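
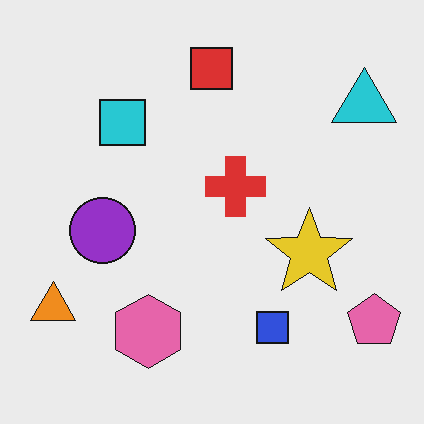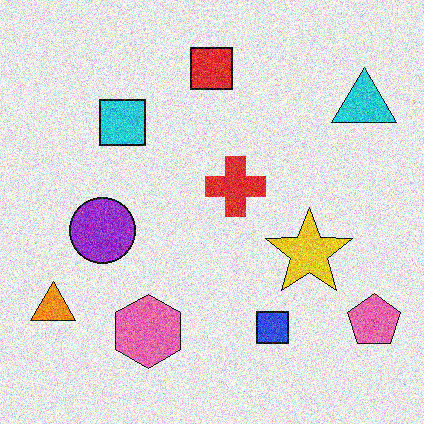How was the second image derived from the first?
The transformation is: degraded with heavy additive noise.

Random speckle covers the whole image, including the flat background.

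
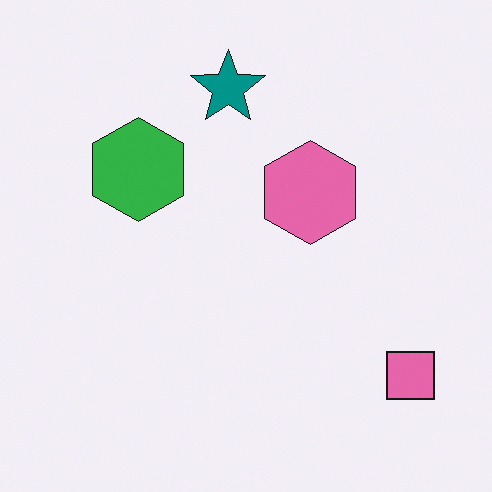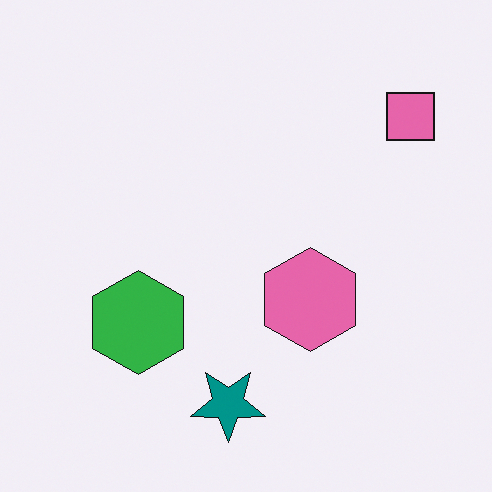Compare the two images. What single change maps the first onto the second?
The second image is the first flipped vertically (top ↔ bottom).

The teal star is in the top of the first image and the bottom of the second — shapes on opposite sides of the horizontal midline have swapped in a mirror flip.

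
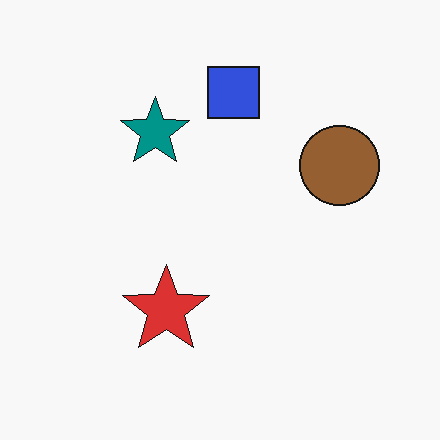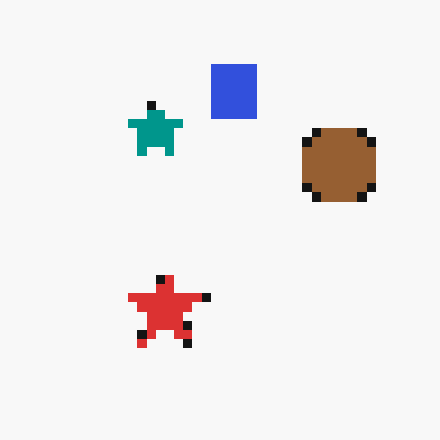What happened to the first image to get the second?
The image was heavily pixelated into large blocks.

Shapes are reduced to large square blocks; fine edges and outlines are lost — a downscale-then-upscale (mosaic) effect.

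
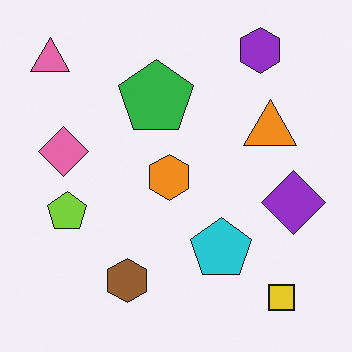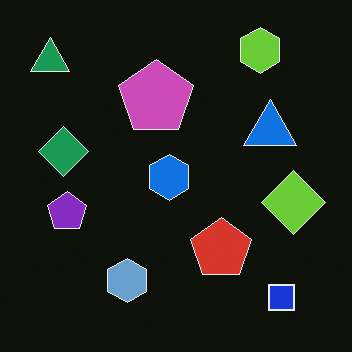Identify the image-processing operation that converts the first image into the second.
The second image is the first color-inverted (negative).

The light background has become dark and every shape's color is its complement — a photographic negative.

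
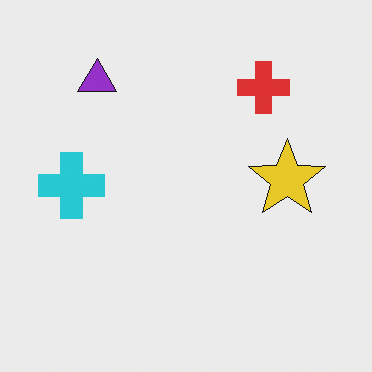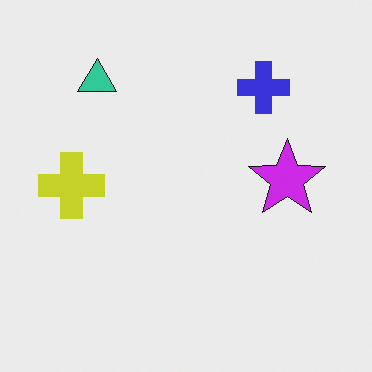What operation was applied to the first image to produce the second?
The second image is the first hue-shifted by a large amount.

Every shape's color has rotated by the same amount around the hue wheel — a uniform hue shift.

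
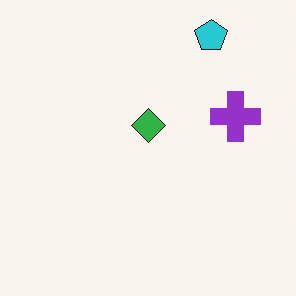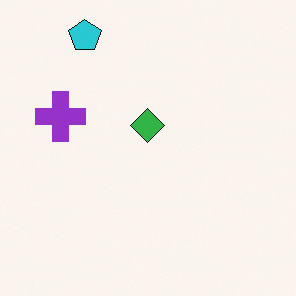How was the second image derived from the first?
It was flipped horizontally (left ↔ right).

The purple cross is in the right of the first image and the left of the second — shapes on opposite sides of the vertical midline have swapped in a mirror flip.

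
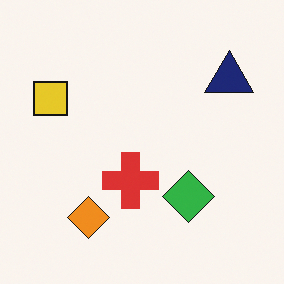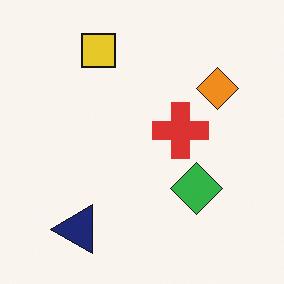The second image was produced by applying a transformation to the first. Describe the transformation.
This is the original image transposed (reflected across the top-left ↔ bottom-right diagonal).

Shapes have swapped their row and column positions — what was in the top-right is now in the bottom-left — a diagonal reflection.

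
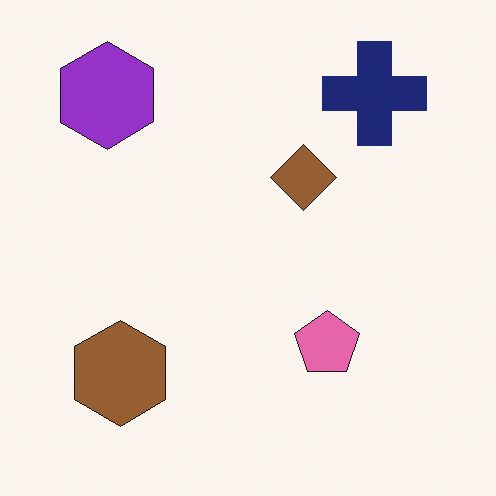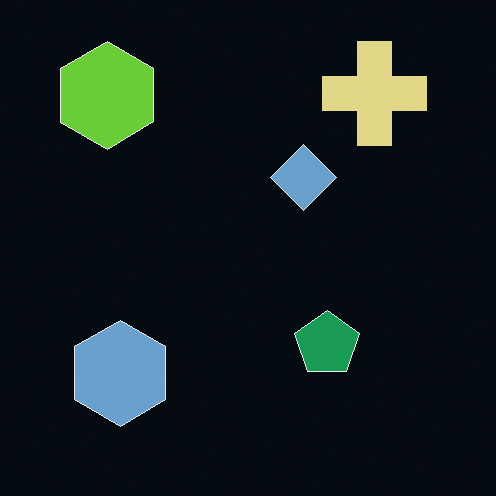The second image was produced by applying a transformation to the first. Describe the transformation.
This is the original image color-inverted (negative).

The light background has become dark and every shape's color is its complement — a photographic negative.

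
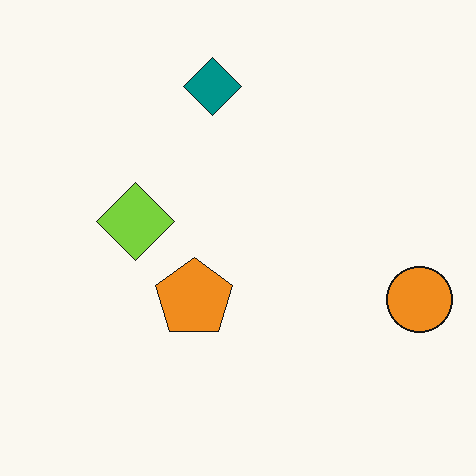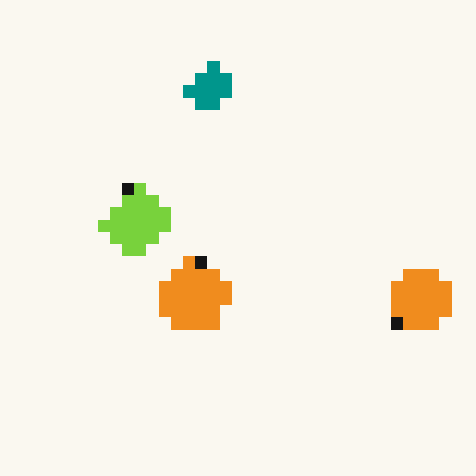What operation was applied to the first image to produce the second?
This is the original image heavily pixelated into large blocks.

Shapes are reduced to large square blocks; fine edges and outlines are lost — a downscale-then-upscale (mosaic) effect.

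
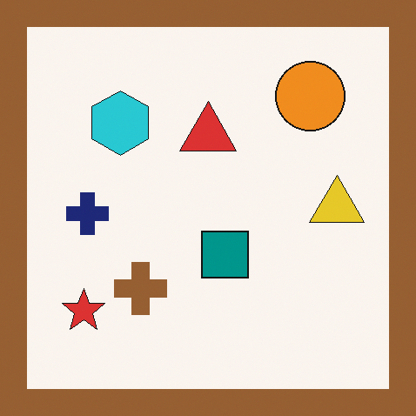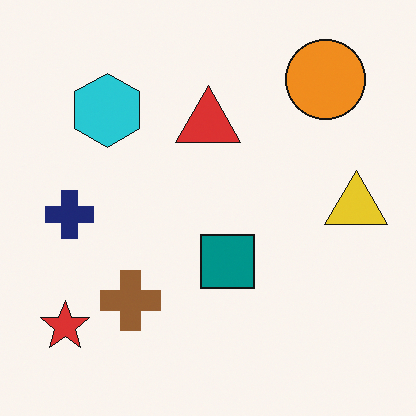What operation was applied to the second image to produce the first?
The transformation is: framed with a brown border.

A solid brown frame runs around the edge of the first image, with the content slightly shrunk inside it.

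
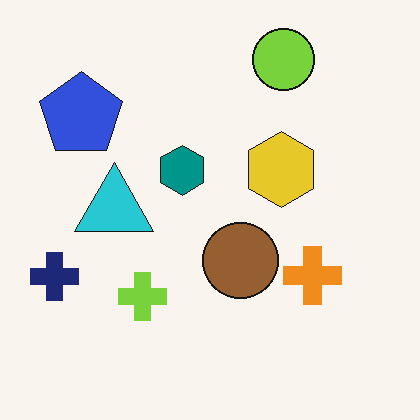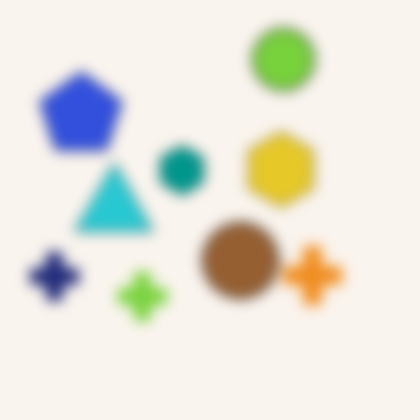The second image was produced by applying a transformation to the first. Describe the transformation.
The second image is the first strongly gaussian-blurred.

Shape edges and outlines are uniformly softened across the whole image.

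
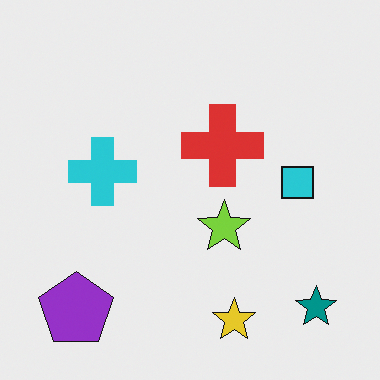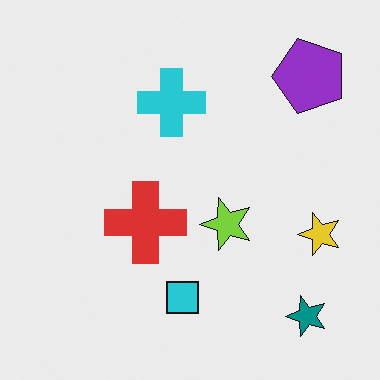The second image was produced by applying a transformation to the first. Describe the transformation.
The image was transposed (reflected across the top-left ↔ bottom-right diagonal).

Shapes have swapped their row and column positions — what was in the top-right is now in the bottom-left — a diagonal reflection.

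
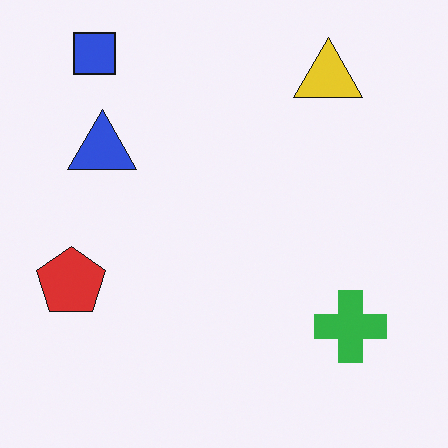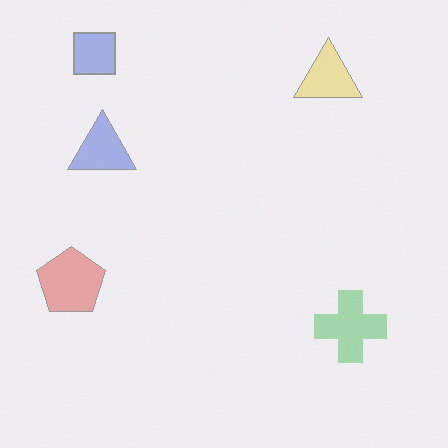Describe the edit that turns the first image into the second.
The transformation is: washed out (contrast reduced).

Tones are pushed toward mid-grey across the whole image — a global contrast change.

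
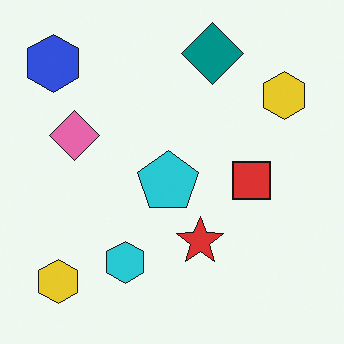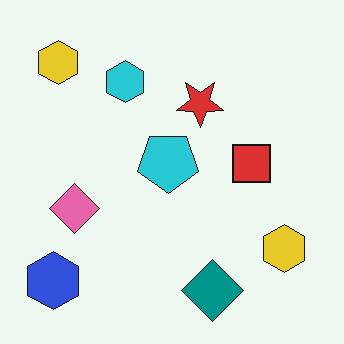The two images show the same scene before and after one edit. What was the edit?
The image was flipped vertically (top ↔ bottom).

The teal diamond is in the top of the first image and the bottom of the second — shapes on opposite sides of the horizontal midline have swapped in a mirror flip.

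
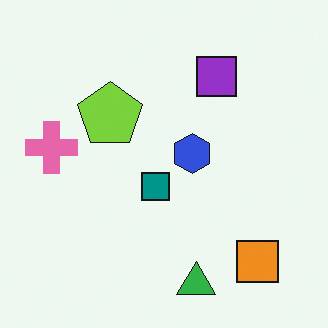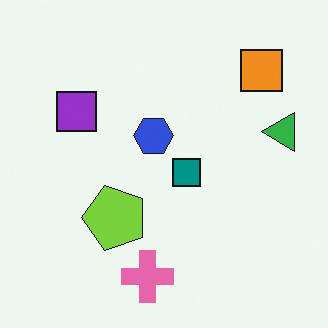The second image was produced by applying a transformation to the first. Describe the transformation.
The second image is the first rotated 90° counter-clockwise.

The orange square sits in the bottom-right of the first image and the top-right of the second — consistent with a whole-image 90° counter-clockwise rotation.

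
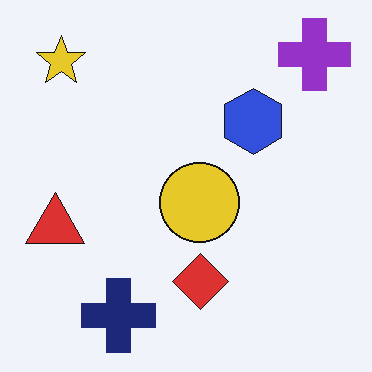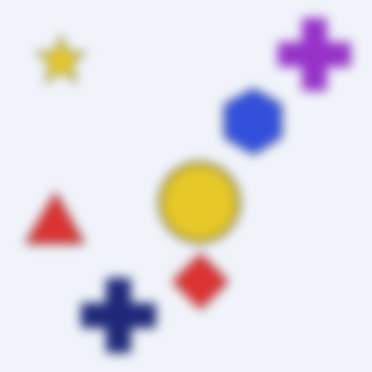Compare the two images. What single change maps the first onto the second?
The second image is the first strongly gaussian-blurred.

Shape edges and outlines are uniformly softened across the whole image.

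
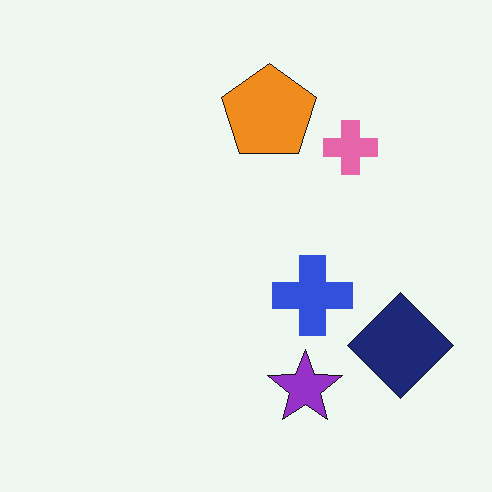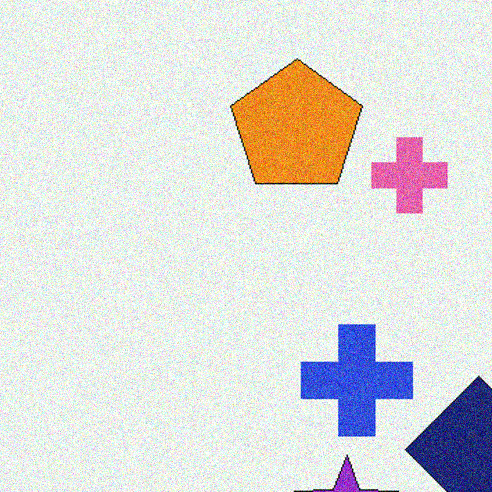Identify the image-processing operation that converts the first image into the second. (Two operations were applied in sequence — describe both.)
Cropped to a modestly smaller region and rescaled, then degraded with visible gaussian noise.

The visible shapes are larger and the field of view is narrower; shapes near the original edges may be partly or wholly outside the frame — a crop-and-rescale. Random speckle covers the whole image, including the flat background.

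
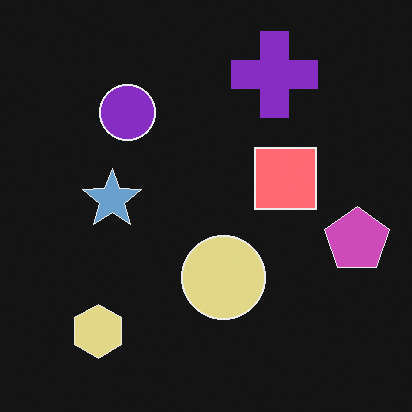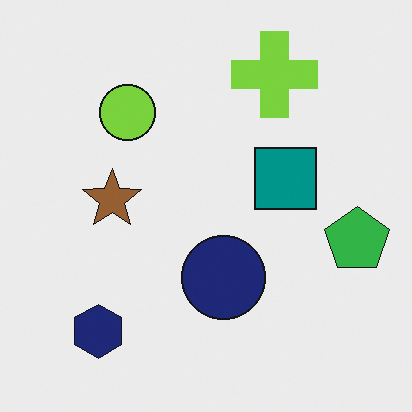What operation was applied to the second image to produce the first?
The transformation is: color-inverted (negative).

The light background has become dark and every shape's color is its complement — a photographic negative.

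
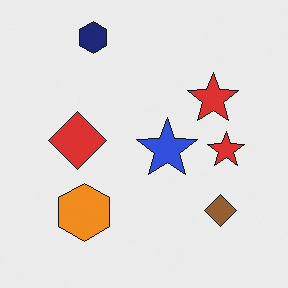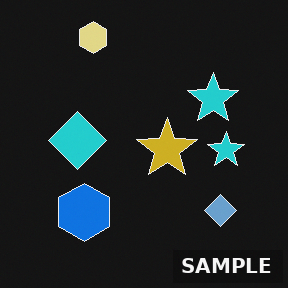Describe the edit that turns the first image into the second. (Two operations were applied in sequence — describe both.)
This is the original image color-inverted (negative), then watermarked with the text "SAMPLE" in the lower-right corner.

The light background has become dark and every shape's color is its complement — a photographic negative. A dark label reading "SAMPLE" appears in the lower-right corner.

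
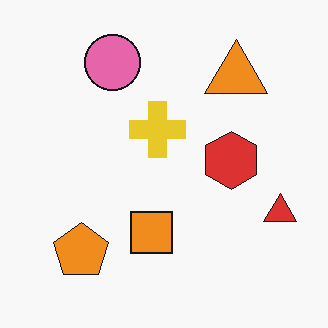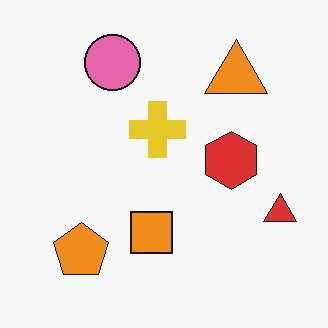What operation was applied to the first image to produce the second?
The second image is the first given moderate JPEG compression.

Blocky 8×8 compression artifacts appear around shape edges and the flat background shows ringing — characteristic JPEG degradation.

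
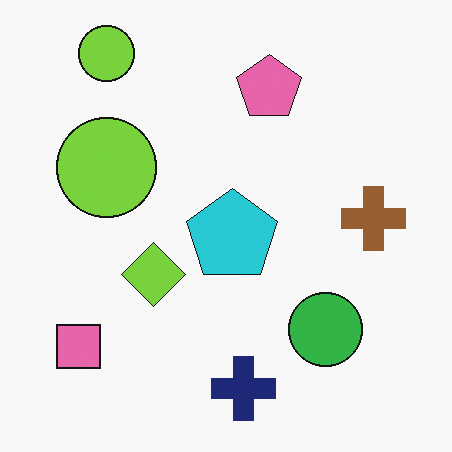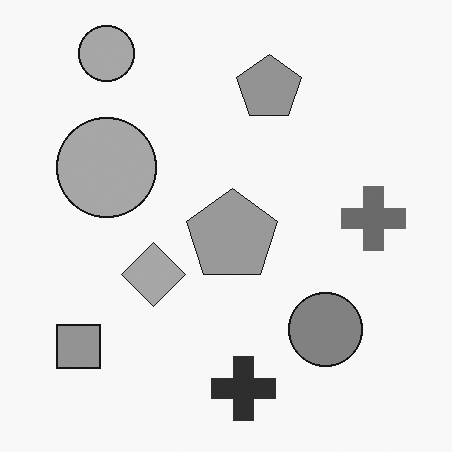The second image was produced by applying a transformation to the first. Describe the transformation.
The second image is the first converted to grayscale.

All color is removed — every shape is now a shade of grey.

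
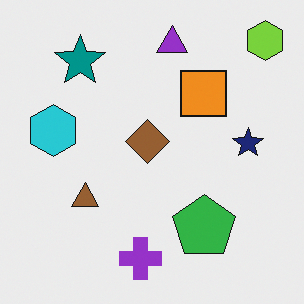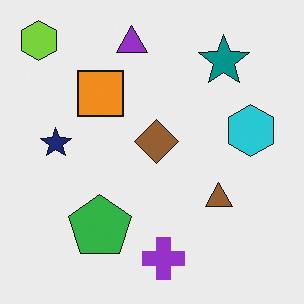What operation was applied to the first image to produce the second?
This is the original image flipped horizontally (left ↔ right).

The lime hexagon is in the top-right of the first image and the top-left of the second — shapes on opposite sides of the vertical midline have swapped in a mirror flip.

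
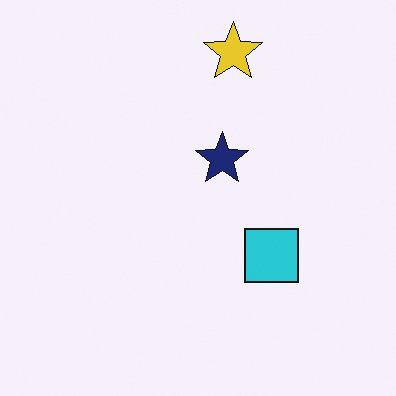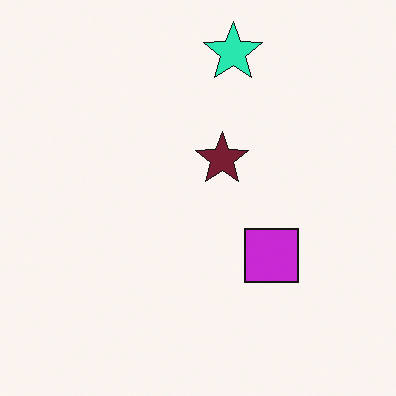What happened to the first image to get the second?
It was hue-shifted noticeably.

Every shape's color has rotated by the same amount around the hue wheel — a uniform hue shift.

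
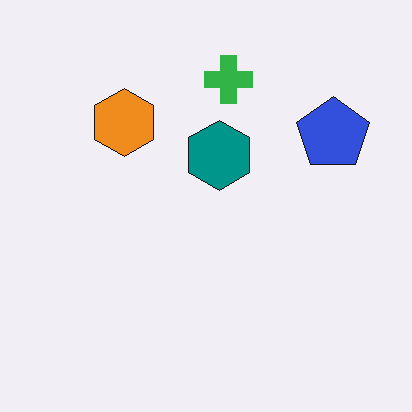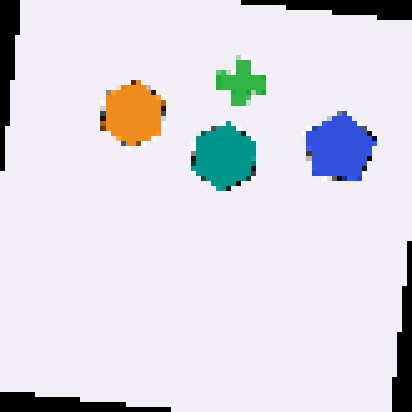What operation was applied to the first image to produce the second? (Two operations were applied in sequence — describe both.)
This is the original image rotated clockwise by a slight angle, then lightly pixelated (a mild mosaic effect).

Every shape is tilted by the same angle and the image corners show triangular fill wedges — a whole-image rotation by a non-right angle. Shapes are reduced to large square blocks; fine edges and outlines are lost — a downscale-then-upscale (mosaic) effect.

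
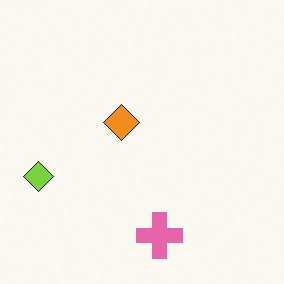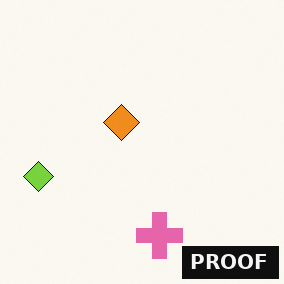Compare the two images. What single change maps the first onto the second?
It was watermarked with the text "PROOF" in the lower-right corner.

A dark label reading "PROOF" appears in the lower-right corner.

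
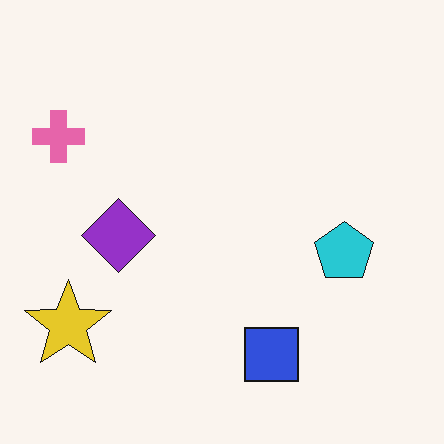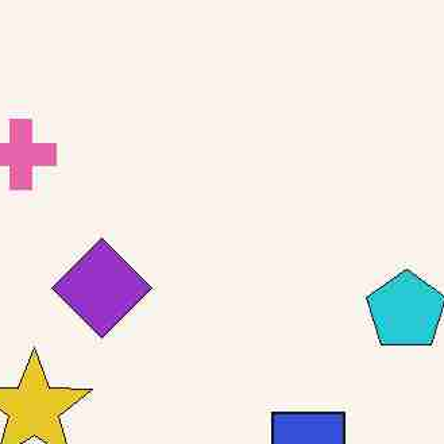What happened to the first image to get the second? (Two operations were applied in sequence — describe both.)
It was degraded with heavy JPEG compression, then cropped to a modestly smaller region and rescaled.

Blocky 8×8 compression artifacts appear around shape edges and the flat background shows ringing — characteristic JPEG degradation. The visible shapes are larger and the field of view is narrower; shapes near the original edges may be partly or wholly outside the frame — a crop-and-rescale.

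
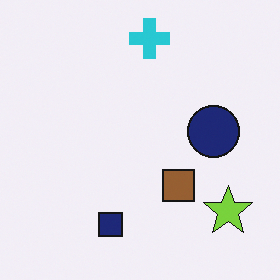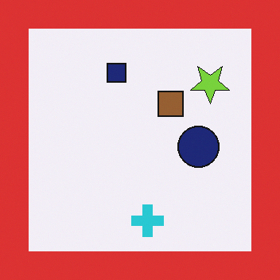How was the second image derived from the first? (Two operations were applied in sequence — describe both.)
Flipped vertically (top ↔ bottom), then framed with a red border.

The cyan cross is in the top of the first image and the bottom of the second — shapes on opposite sides of the horizontal midline have swapped in a mirror flip. A solid red frame runs around the edge of the second image, with the content slightly shrunk inside it.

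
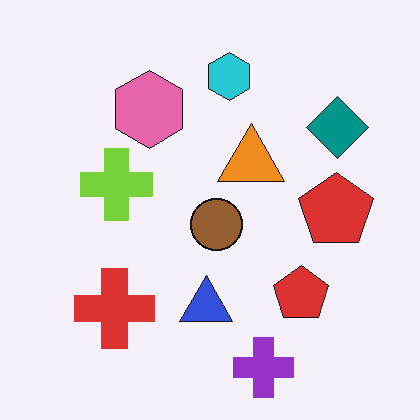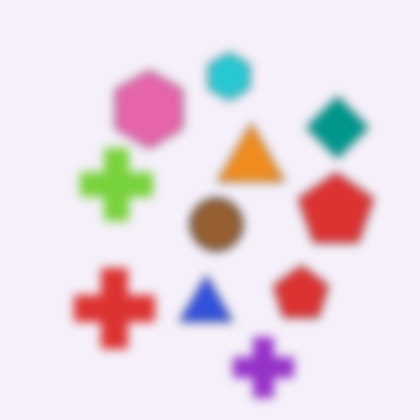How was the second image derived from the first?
Noticeably gaussian-blurred.

Shape edges and outlines are uniformly softened across the whole image.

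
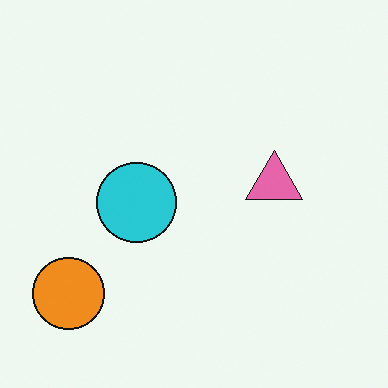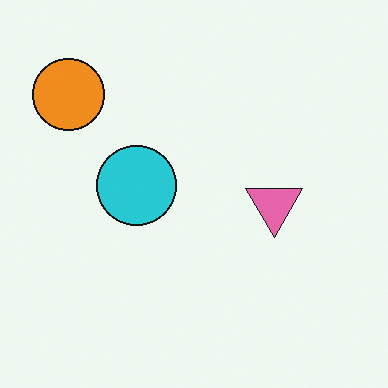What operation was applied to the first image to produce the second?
The image was flipped vertically (top ↔ bottom).

The orange circle is in the bottom-left of the first image and the top-left of the second — shapes on opposite sides of the horizontal midline have swapped in a mirror flip.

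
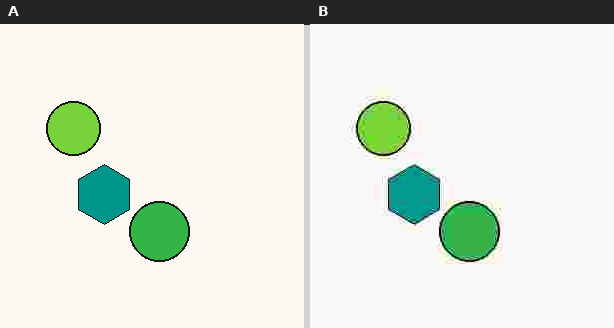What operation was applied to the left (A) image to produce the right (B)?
The transformation is: heavily JPEG-compressed with obvious blocking artifacts.

Blocky 8×8 compression artifacts appear around shape edges and the flat background shows ringing — characteristic JPEG degradation.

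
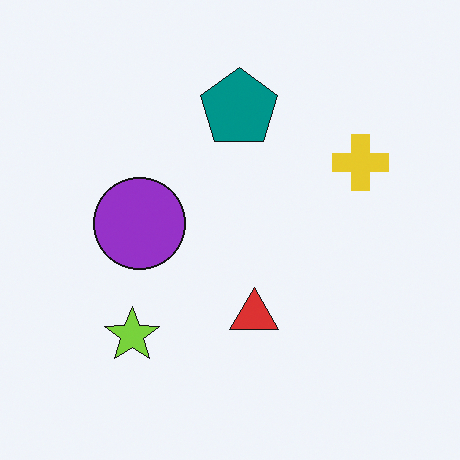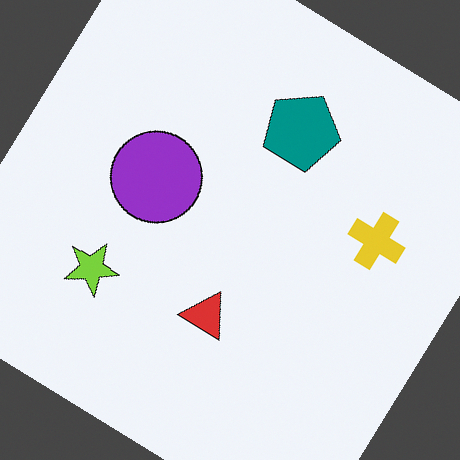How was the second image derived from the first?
It was rotated clockwise by a large amount — several tens of degrees.

Every shape is tilted by the same angle and the image corners show triangular fill wedges — a whole-image rotation by a non-right angle.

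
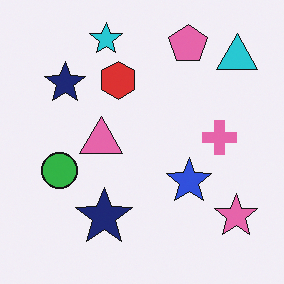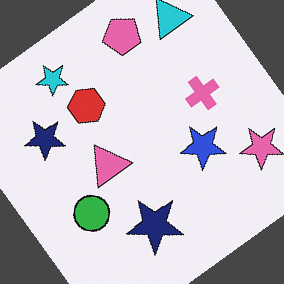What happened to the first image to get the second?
The transformation is: rotated counter-clockwise by a large amount — several tens of degrees.

Every shape is tilted by the same angle and the image corners show triangular fill wedges — a whole-image rotation by a non-right angle.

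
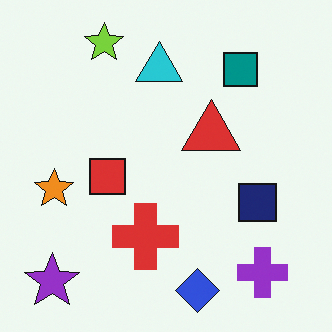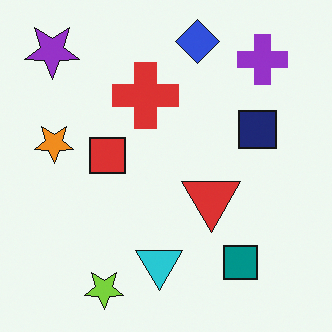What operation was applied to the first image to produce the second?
It was flipped vertically (top ↔ bottom).

The blue diamond is in the bottom of the first image and the top of the second — shapes on opposite sides of the horizontal midline have swapped in a mirror flip.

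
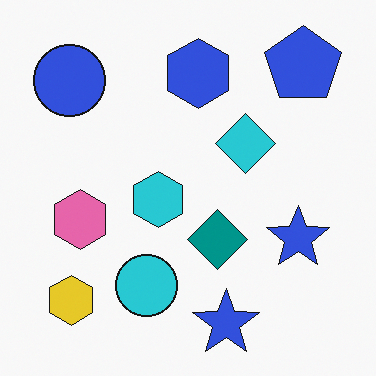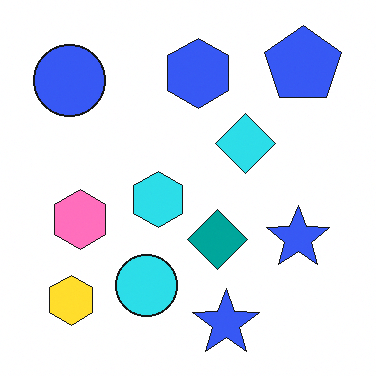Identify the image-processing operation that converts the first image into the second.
This is the original image slightly brightened.

Every pixel — background and shapes alike — is uniformly brightened.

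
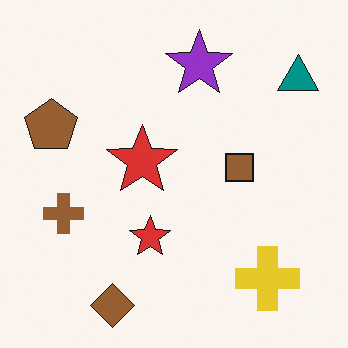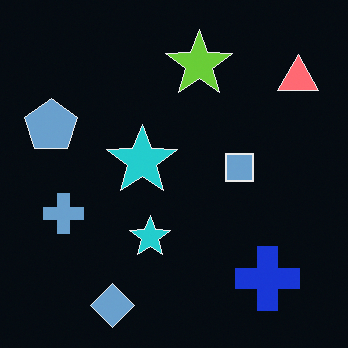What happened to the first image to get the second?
The image was color-inverted (negative).

The light background has become dark and every shape's color is its complement — a photographic negative.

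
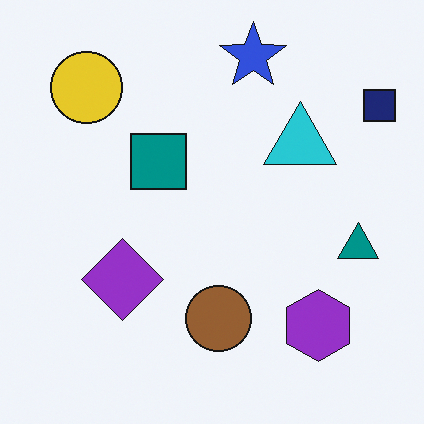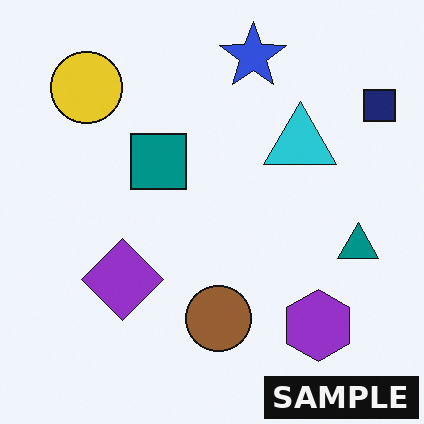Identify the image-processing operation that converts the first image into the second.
Watermarked with the text "SAMPLE" in the lower-right corner.

A dark label reading "SAMPLE" appears in the lower-right corner.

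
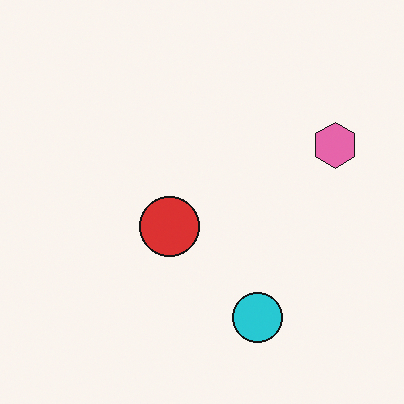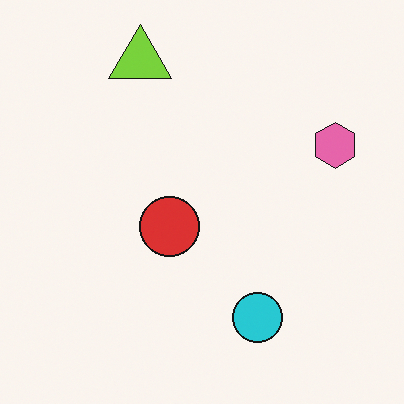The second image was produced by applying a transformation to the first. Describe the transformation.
It was overlaid with an additional lime triangle.

A lime triangle appears in the second image that is absent from the first.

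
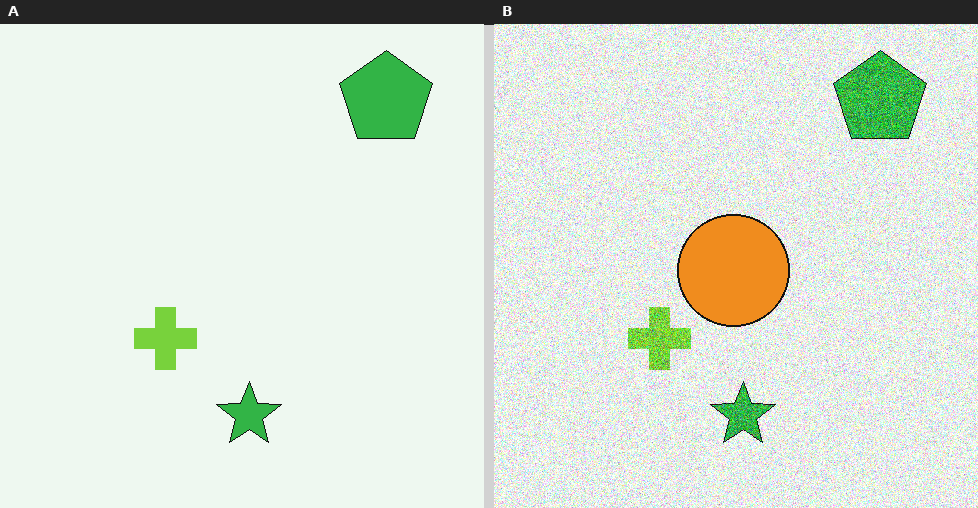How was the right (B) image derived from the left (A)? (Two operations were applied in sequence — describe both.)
Degraded with heavy additive noise, then overlaid with an additional orange circle.

Random speckle covers the whole image, including the flat background. An orange circle appears in the right (B) image that is absent from the left (A).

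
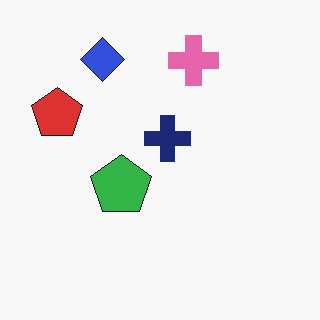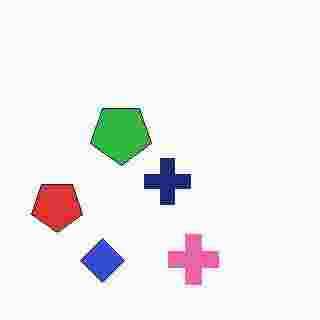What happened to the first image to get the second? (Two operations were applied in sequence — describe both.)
The image was heavily JPEG-compressed with obvious blocking artifacts, then flipped vertically (top ↔ bottom).

Blocky 8×8 compression artifacts appear around shape edges and the flat background shows ringing — characteristic JPEG degradation. The blue diamond is in the top-left of the first image and the bottom-left of the second — shapes on opposite sides of the horizontal midline have swapped in a mirror flip.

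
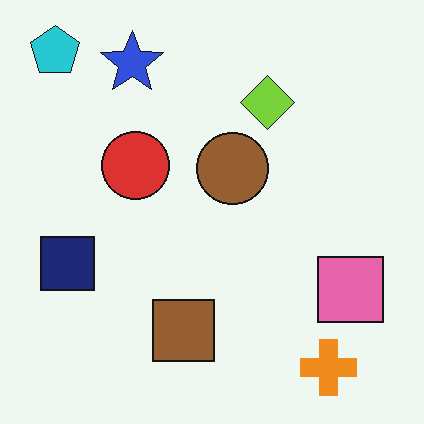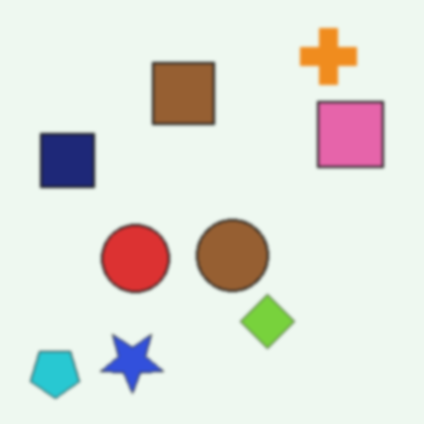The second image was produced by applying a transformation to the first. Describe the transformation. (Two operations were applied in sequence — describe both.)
The image was flipped vertically (top ↔ bottom), then lightly blurred.

The cyan pentagon is in the top-left of the first image and the bottom-left of the second — shapes on opposite sides of the horizontal midline have swapped in a mirror flip. Shape edges and outlines are uniformly softened across the whole image.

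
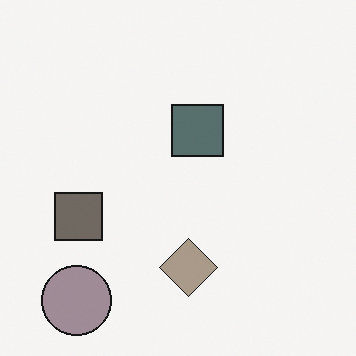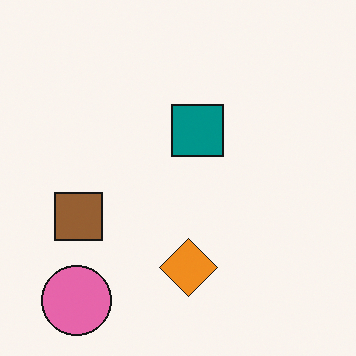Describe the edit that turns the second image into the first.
It was made much more muted (saturation change).

All colors are more muted and greyish — a global saturation change.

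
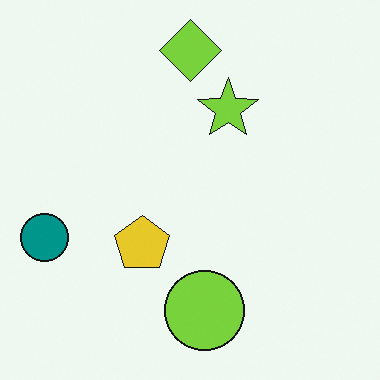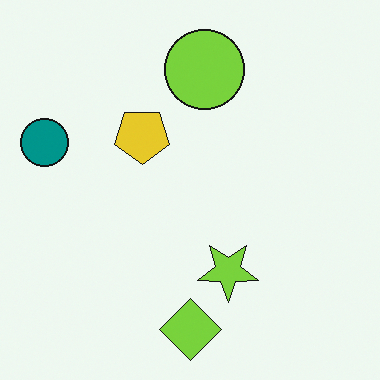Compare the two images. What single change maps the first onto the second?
The transformation is: flipped vertically (top ↔ bottom).

The lime diamond is in the top of the first image and the bottom of the second — shapes on opposite sides of the horizontal midline have swapped in a mirror flip.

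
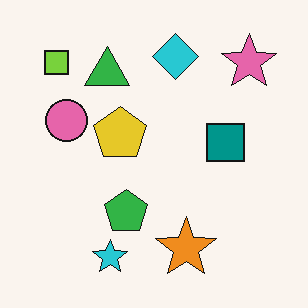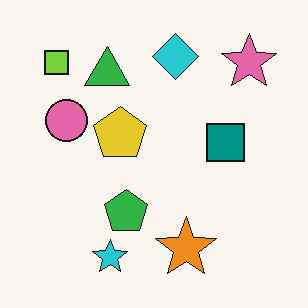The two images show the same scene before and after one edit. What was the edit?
This is the original image JPEG-compressed with visible artifacts.

Blocky 8×8 compression artifacts appear around shape edges and the flat background shows ringing — characteristic JPEG degradation.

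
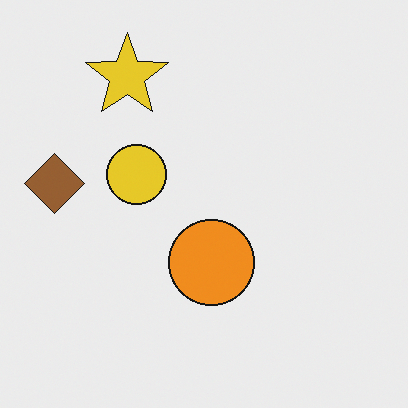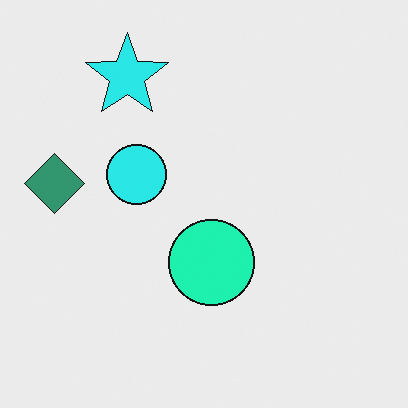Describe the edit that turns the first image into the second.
Hue-shifted through roughly a third of the color wheel.

Every shape's color has rotated by the same amount around the hue wheel — a uniform hue shift.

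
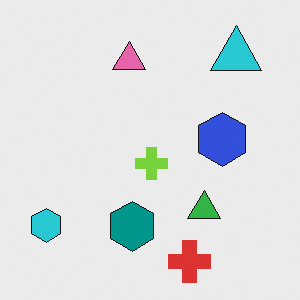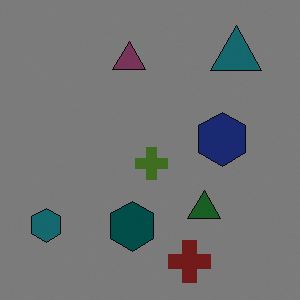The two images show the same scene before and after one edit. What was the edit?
Substantially darkened.

Every pixel — background and shapes alike — is uniformly darkened.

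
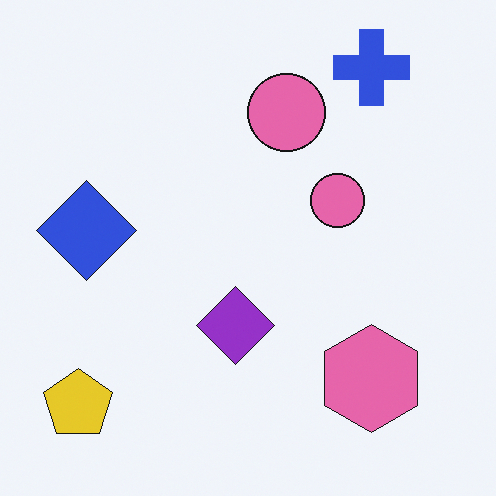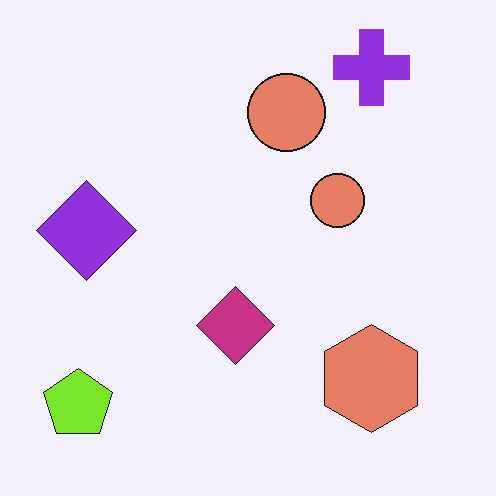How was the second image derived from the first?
The transformation is: hue-shifted slightly.

Every shape's color has rotated by the same amount around the hue wheel — a uniform hue shift.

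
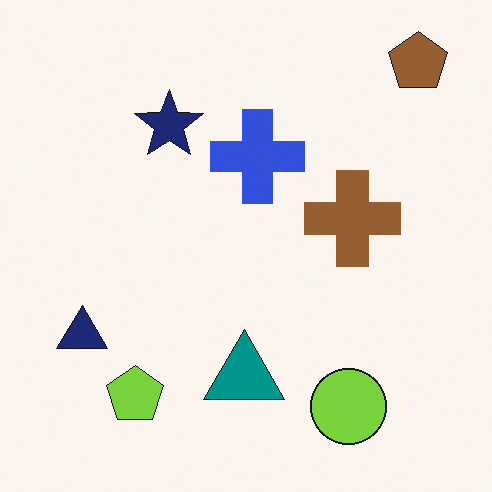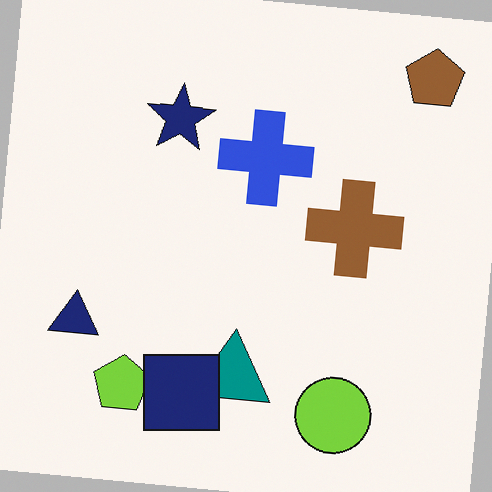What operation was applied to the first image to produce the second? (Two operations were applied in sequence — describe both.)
It was rotated clockwise by a few degrees, then overlaid with an additional navy square.

Every shape is tilted by the same angle and the image corners show triangular fill wedges — a whole-image rotation by a non-right angle. A navy square appears in the second image that is absent from the first.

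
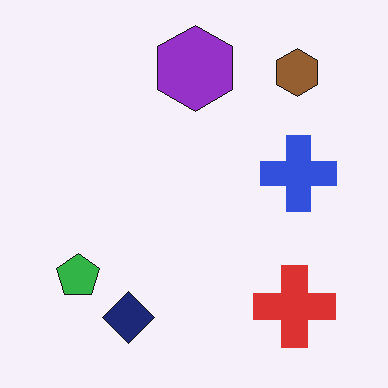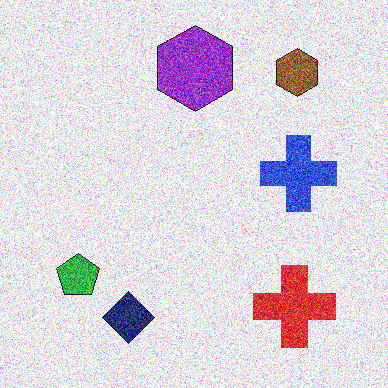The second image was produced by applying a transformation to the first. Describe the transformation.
The transformation is: degraded with a thick layer of grain.

Random speckle covers the whole image, including the flat background.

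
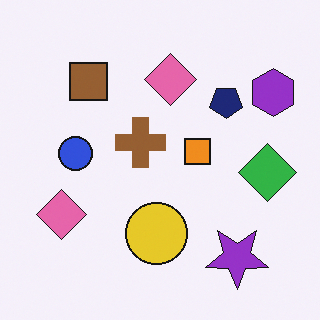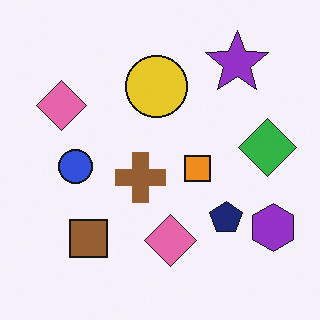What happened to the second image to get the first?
The image was flipped vertically (top ↔ bottom).

The purple star is in the top-right of the second image and the bottom-right of the first — shapes on opposite sides of the horizontal midline have swapped in a mirror flip.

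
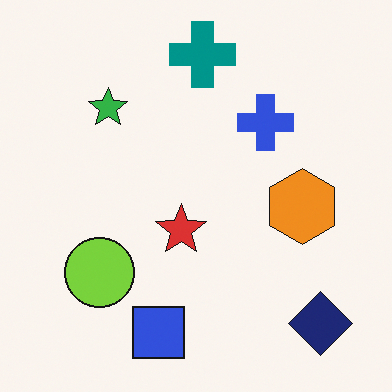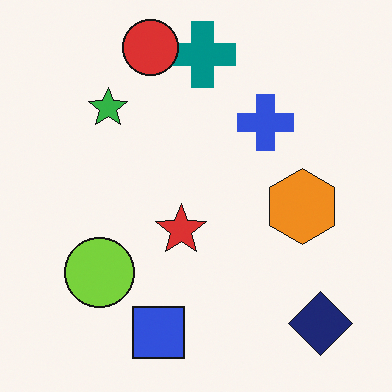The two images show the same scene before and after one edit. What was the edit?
Overlaid with an additional red circle.

A red circle appears in the second image that is absent from the first.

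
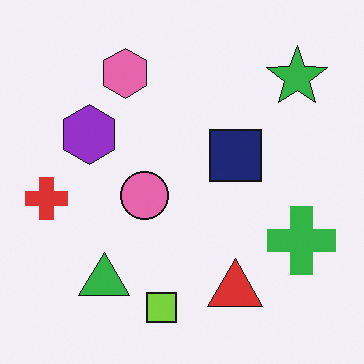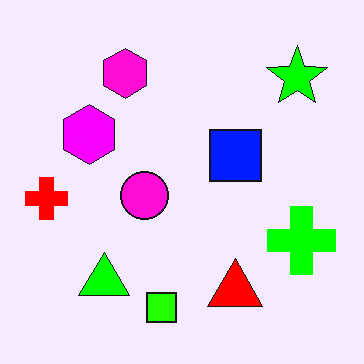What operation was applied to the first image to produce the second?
The image was heavily oversaturated.

All colors are more vivid — a global saturation change.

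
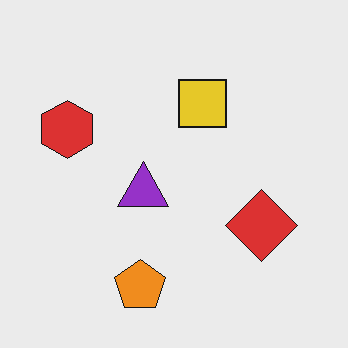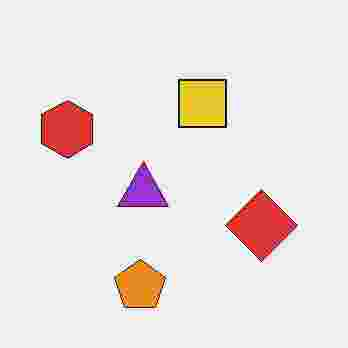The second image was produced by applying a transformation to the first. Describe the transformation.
The second image is the first heavily JPEG-compressed with obvious blocking artifacts.

Blocky 8×8 compression artifacts appear around shape edges and the flat background shows ringing — characteristic JPEG degradation.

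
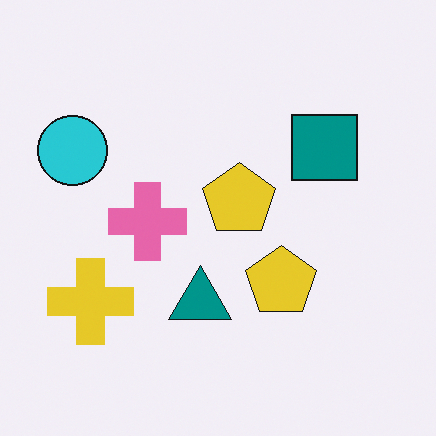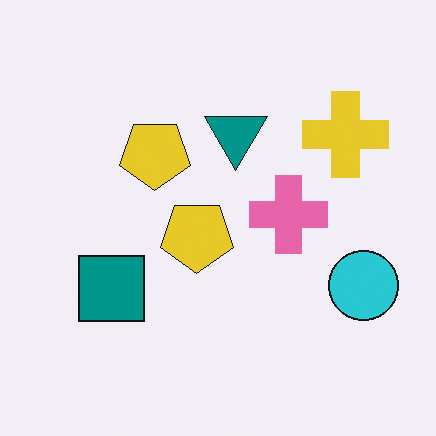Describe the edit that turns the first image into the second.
The second image is the first rotated 180°.

The cyan circle sits in the left of the first image and the right of the second — consistent with a whole-image 180° rotation.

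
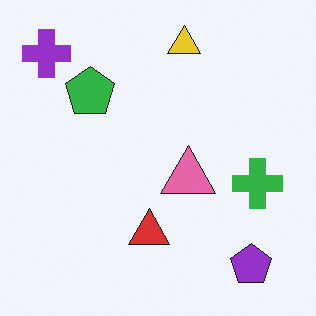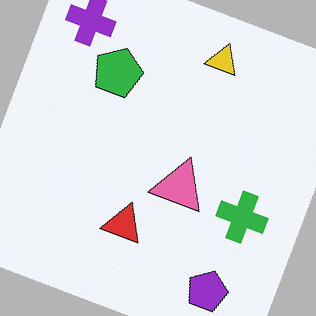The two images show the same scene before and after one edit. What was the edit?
The image was rotated clockwise by a clearly visible amount.

Every shape is tilted by the same angle and the image corners show triangular fill wedges — a whole-image rotation by a non-right angle.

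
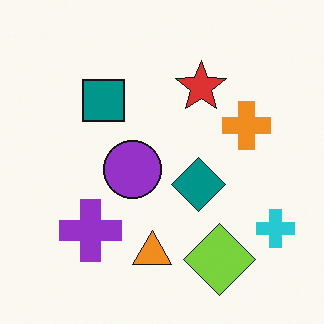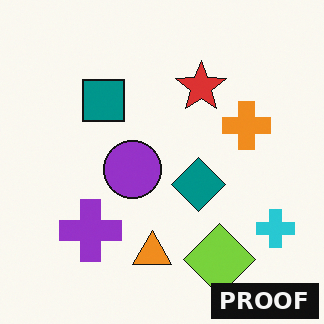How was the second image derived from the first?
Watermarked with the text "PROOF" in the lower-right corner.

A dark label reading "PROOF" appears in the lower-right corner.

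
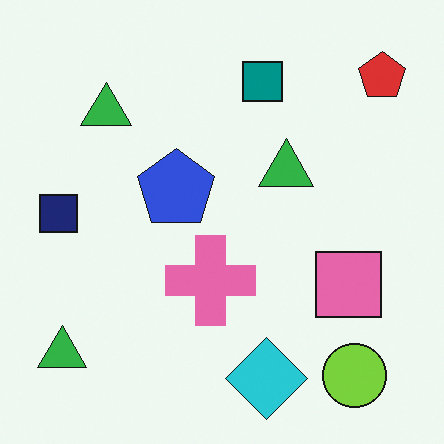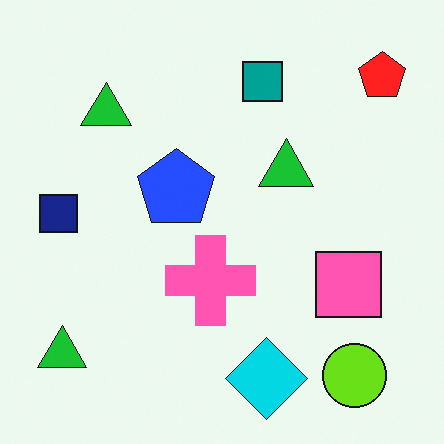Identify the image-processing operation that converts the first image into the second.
It was slightly oversaturated.

All colors are more vivid — a global saturation change.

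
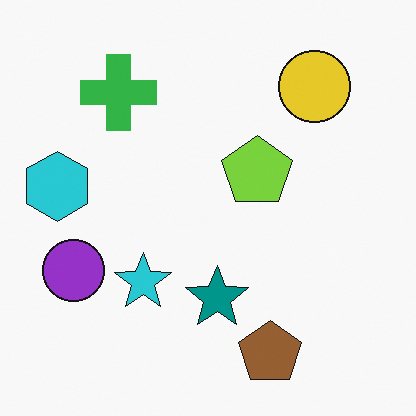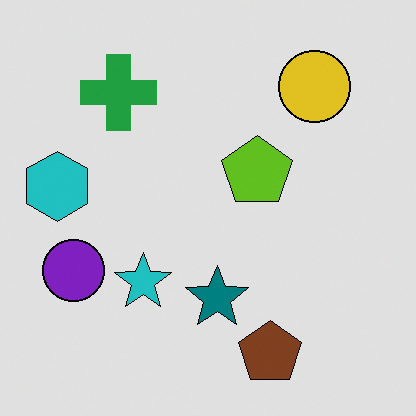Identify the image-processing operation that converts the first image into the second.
The transformation is: moderately posterized.

Each flat color has snapped to a coarser quantized level — most visibly, the near-white background has dropped to a flat grey.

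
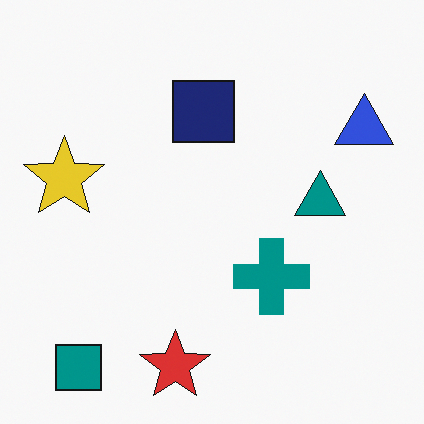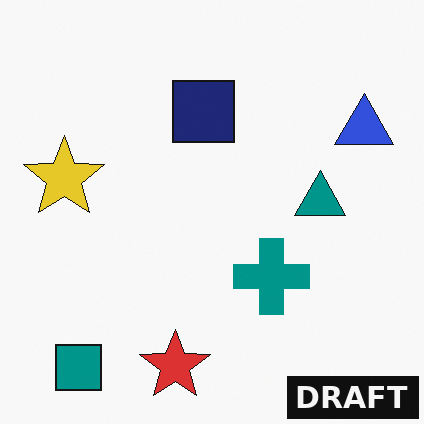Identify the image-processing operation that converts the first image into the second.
The transformation is: watermarked with the text "DRAFT" in the lower-right corner.

A dark label reading "DRAFT" appears in the lower-right corner.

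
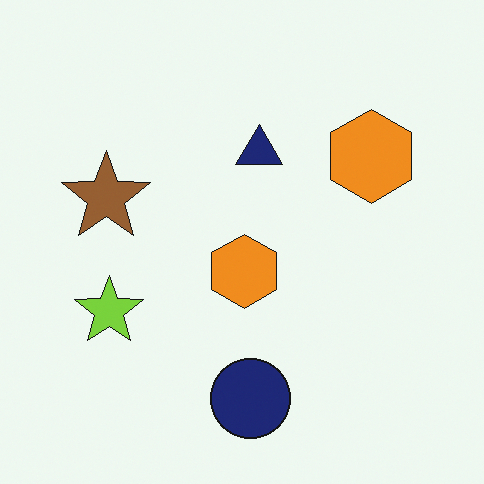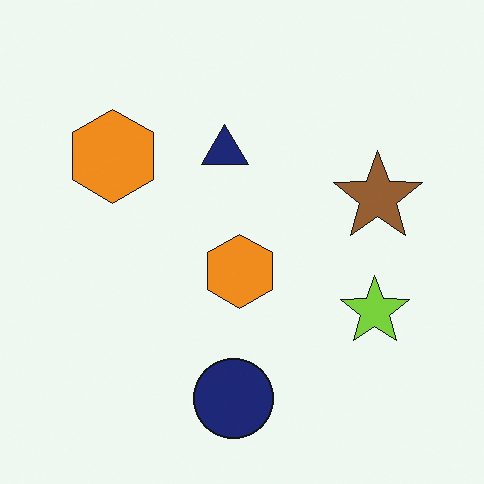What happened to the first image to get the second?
The image was flipped horizontally (left ↔ right).

The brown star is in the left of the first image and the right of the second — shapes on opposite sides of the vertical midline have swapped in a mirror flip.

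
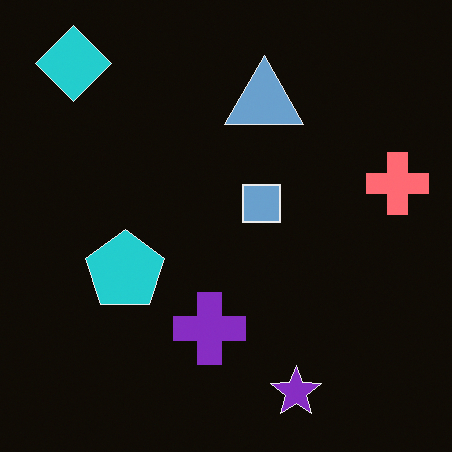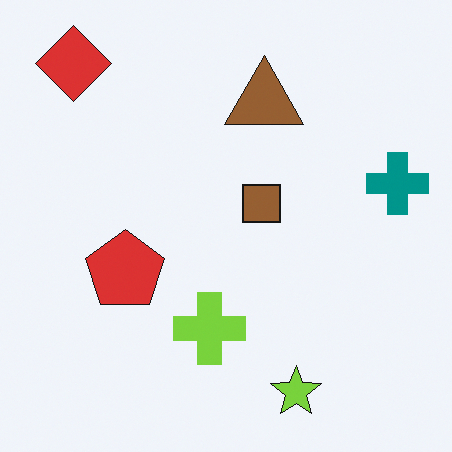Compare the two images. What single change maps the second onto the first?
It was color-inverted (negative).

The light background has become dark and every shape's color is its complement — a photographic negative.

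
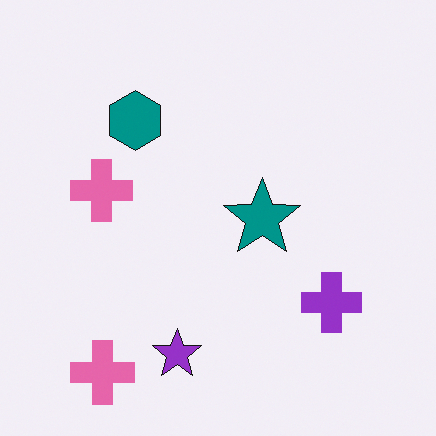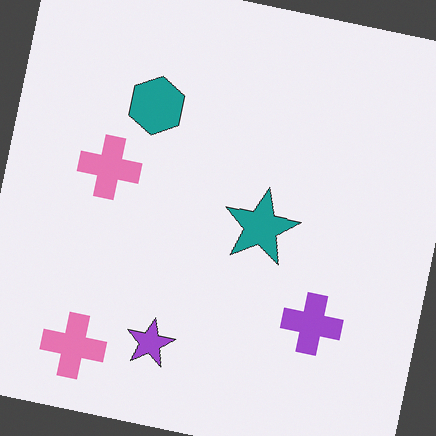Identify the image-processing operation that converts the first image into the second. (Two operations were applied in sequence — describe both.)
The image was given slightly reduced contrast, then rotated clockwise by a few degrees.

Tones are pushed toward mid-grey across the whole image — a global contrast change. Every shape is tilted by the same angle and the image corners show triangular fill wedges — a whole-image rotation by a non-right angle.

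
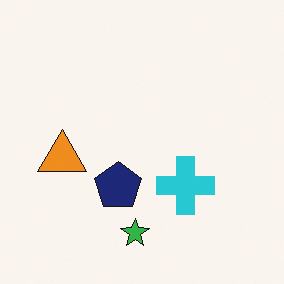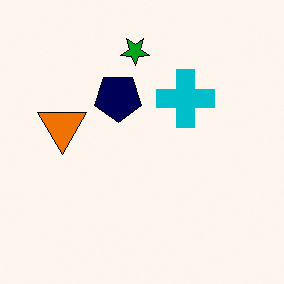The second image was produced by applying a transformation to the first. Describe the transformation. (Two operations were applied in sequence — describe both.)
The image was flipped vertically (top ↔ bottom), then given slightly increased contrast.

The green star is in the bottom of the first image and the top of the second — shapes on opposite sides of the horizontal midline have swapped in a mirror flip. Tones are pushed away from mid-grey across the whole image — a global contrast change.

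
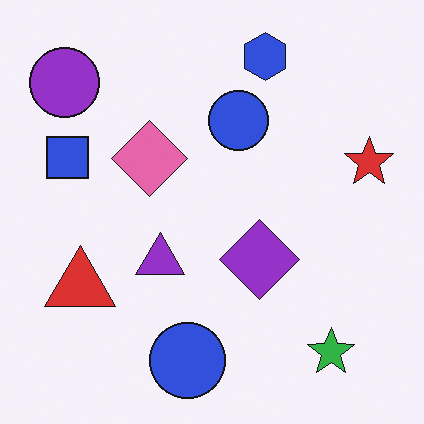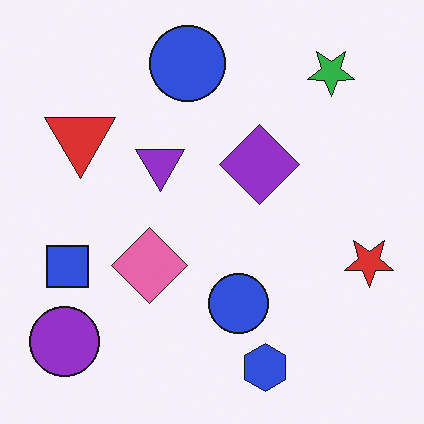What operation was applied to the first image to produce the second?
It was flipped vertically (top ↔ bottom).

The blue hexagon is in the top of the first image and the bottom of the second — shapes on opposite sides of the horizontal midline have swapped in a mirror flip.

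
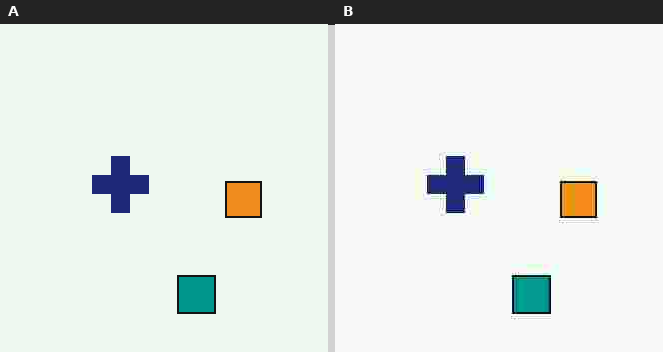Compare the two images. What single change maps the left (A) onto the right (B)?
It was heavily JPEG-compressed with obvious blocking artifacts.

Blocky 8×8 compression artifacts appear around shape edges and the flat background shows ringing — characteristic JPEG degradation.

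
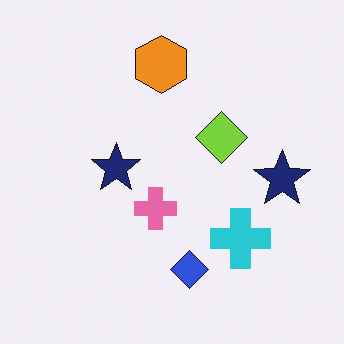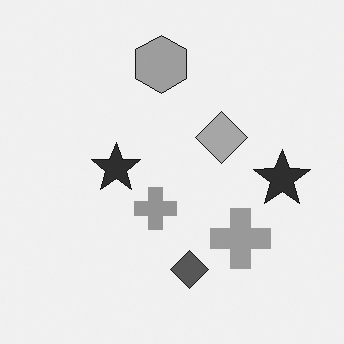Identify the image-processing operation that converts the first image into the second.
It was converted to grayscale.

All color is removed — every shape is now a shade of grey.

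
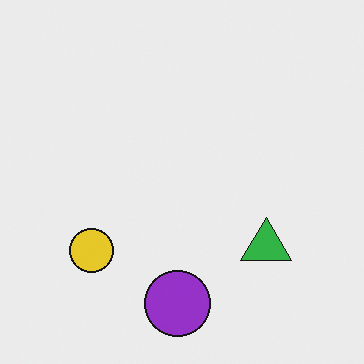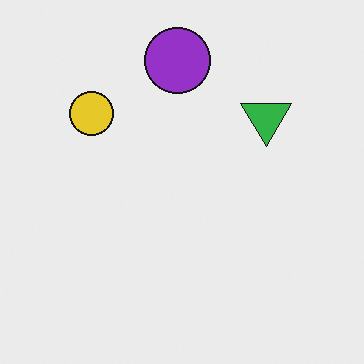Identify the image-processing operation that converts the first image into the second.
The second image is the first flipped vertically (top ↔ bottom).

The purple circle is in the bottom of the first image and the top of the second — shapes on opposite sides of the horizontal midline have swapped in a mirror flip.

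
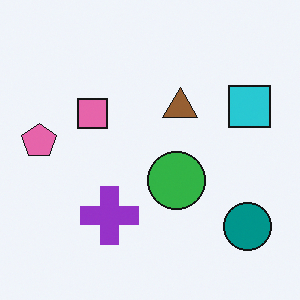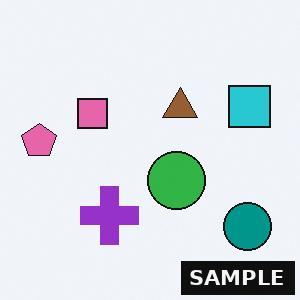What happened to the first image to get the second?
Watermarked with the text "SAMPLE" in the lower-right corner.

A dark label reading "SAMPLE" appears in the lower-right corner.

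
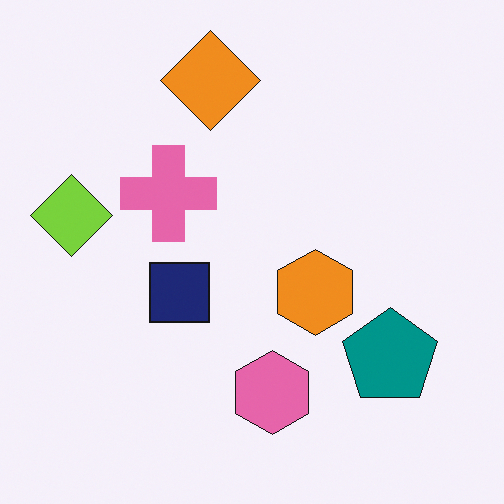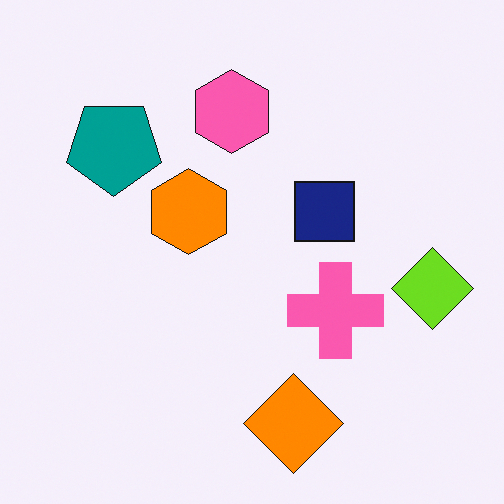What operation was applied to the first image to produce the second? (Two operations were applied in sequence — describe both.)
The second image is the first rotated 180°, then slightly oversaturated.

The lime diamond sits in the left of the first image and the right of the second — consistent with a whole-image 180° rotation. All colors are more vivid — a global saturation change.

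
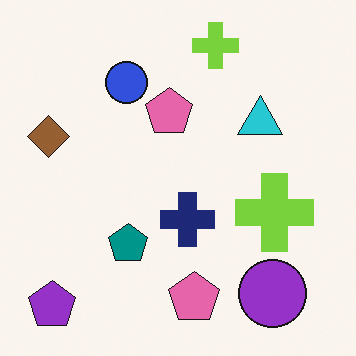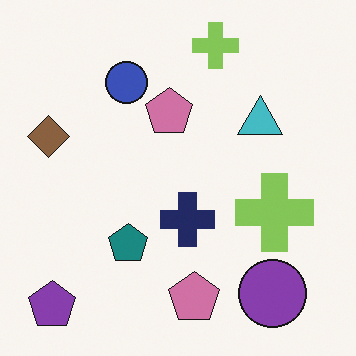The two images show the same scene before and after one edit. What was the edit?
The transformation is: slightly desaturated.

All colors are more muted and greyish — a global saturation change.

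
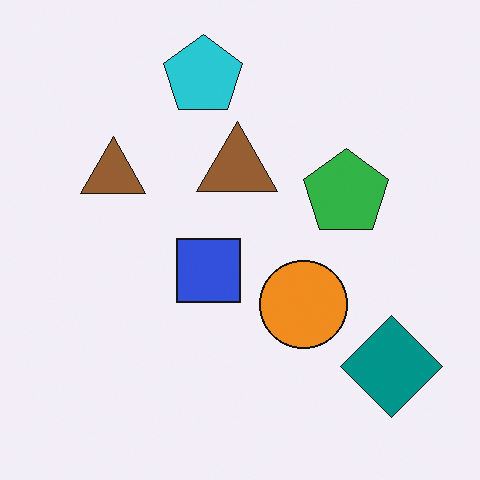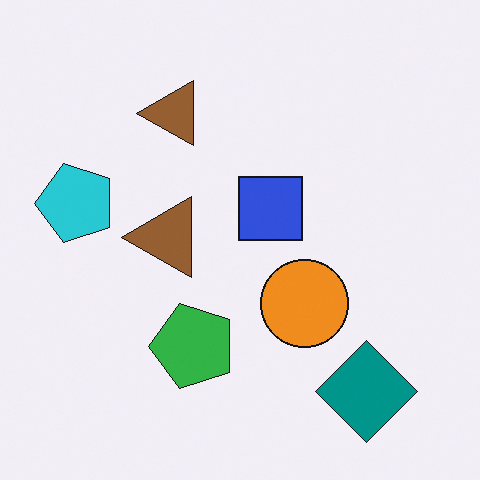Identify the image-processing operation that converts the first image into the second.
The transformation is: transposed (reflected across the top-left ↔ bottom-right diagonal).

Shapes have swapped their row and column positions — what was in the top-right is now in the bottom-left — a diagonal reflection.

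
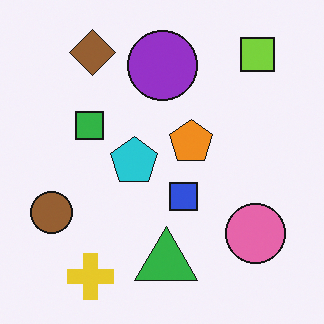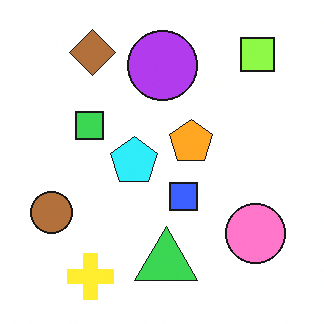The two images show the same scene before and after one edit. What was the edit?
Brightened a little.

Every pixel — background and shapes alike — is uniformly brightened.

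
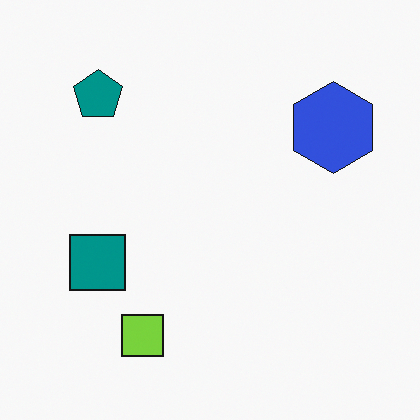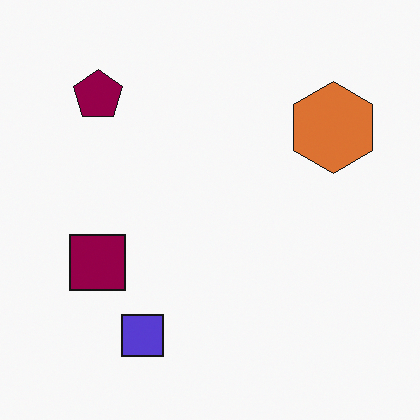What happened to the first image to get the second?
The image was hue-shifted through roughly a third of the color wheel.

Every shape's color has rotated by the same amount around the hue wheel — a uniform hue shift.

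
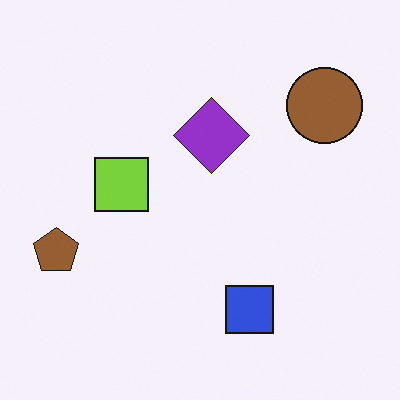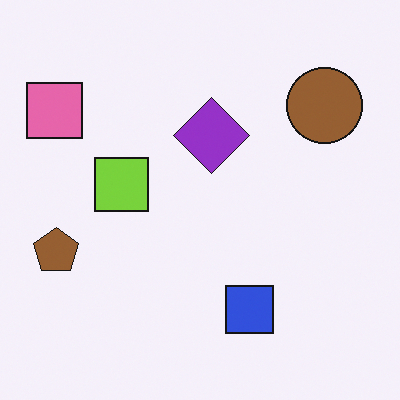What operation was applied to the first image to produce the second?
Overlaid with an additional pink square.

A pink square appears in the second image that is absent from the first.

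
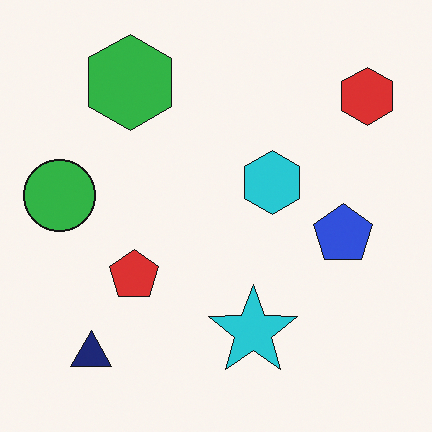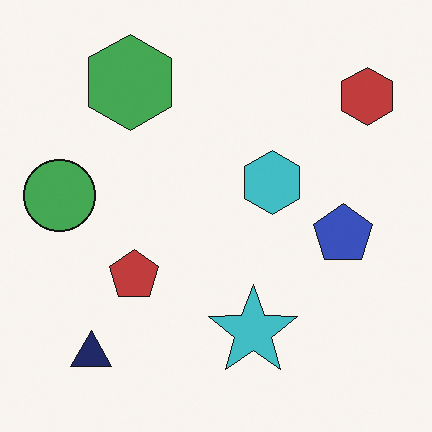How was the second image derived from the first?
The transformation is: slightly desaturated.

All colors are more muted and greyish — a global saturation change.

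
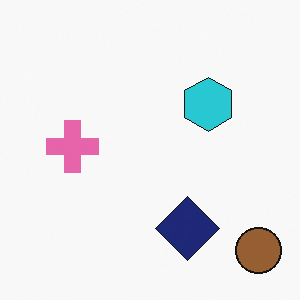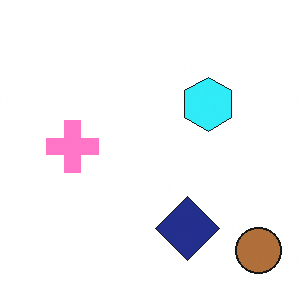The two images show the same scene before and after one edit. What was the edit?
This is the original image brightened a little.

Every pixel — background and shapes alike — is uniformly brightened.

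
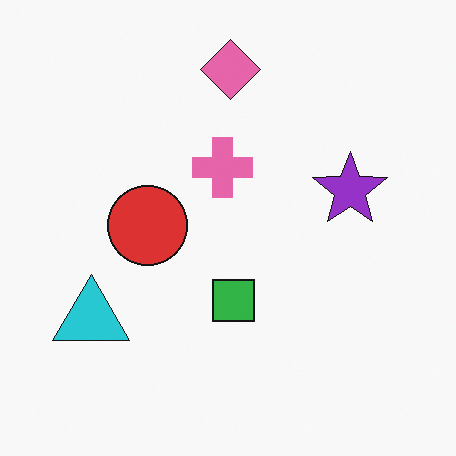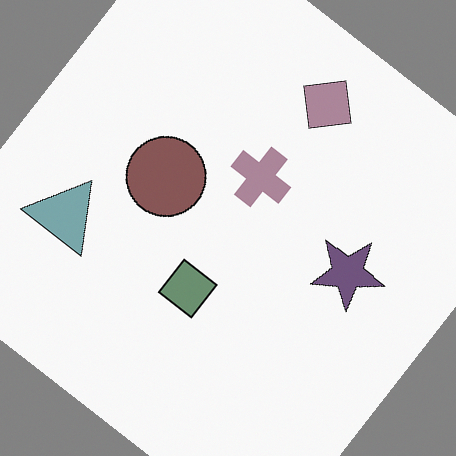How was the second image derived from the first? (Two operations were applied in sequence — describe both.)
This is the original image rotated clockwise by a large amount — several tens of degrees, then heavily desaturated.

Every shape is tilted by the same angle and the image corners show triangular fill wedges — a whole-image rotation by a non-right angle. All colors are more muted and greyish — a global saturation change.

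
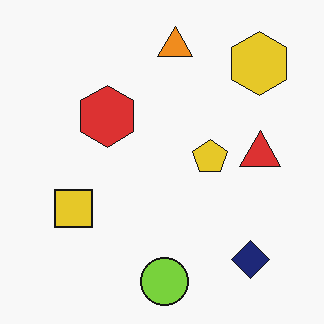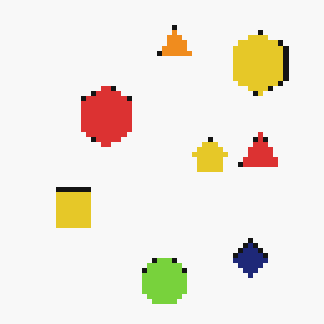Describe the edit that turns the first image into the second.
The second image is the first lightly pixelated (a mild mosaic effect).

Shapes are reduced to large square blocks; fine edges and outlines are lost — a downscale-then-upscale (mosaic) effect.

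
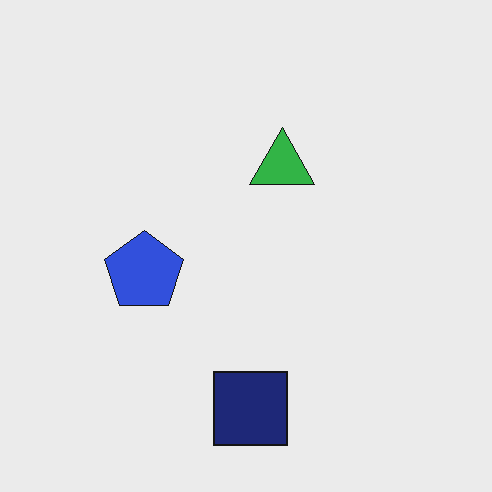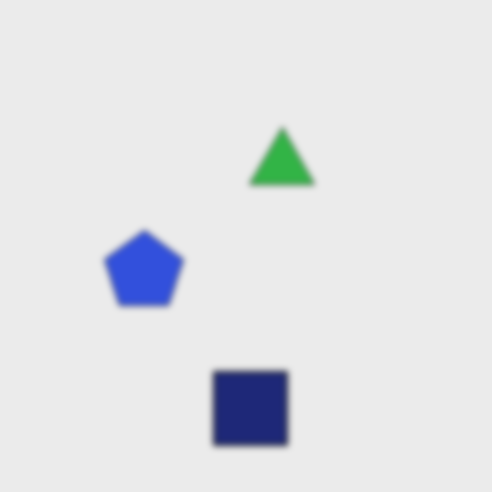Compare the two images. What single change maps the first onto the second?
The image was noticeably gaussian-blurred.

Shape edges and outlines are uniformly softened across the whole image.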